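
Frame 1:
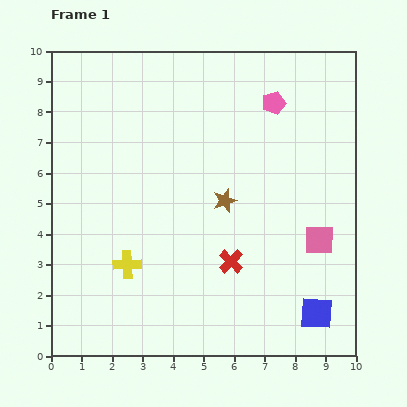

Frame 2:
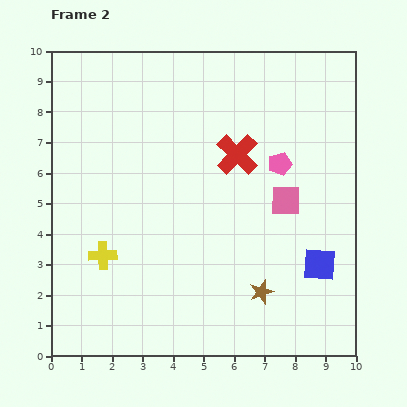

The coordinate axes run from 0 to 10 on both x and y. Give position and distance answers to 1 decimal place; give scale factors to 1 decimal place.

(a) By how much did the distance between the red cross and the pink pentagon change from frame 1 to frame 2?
-4.0

Distance in frame 1: 5.4. Distance in frame 2: 1.4.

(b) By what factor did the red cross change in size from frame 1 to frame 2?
1.7×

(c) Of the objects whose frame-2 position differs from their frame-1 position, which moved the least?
the yellow cross

(moved 0.9)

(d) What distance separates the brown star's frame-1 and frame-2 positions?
3.2

The brown star moved from (5.7, 5.1) to (6.9, 2.1), a distance of √(1.2² + 3.0²) ≈ 3.2.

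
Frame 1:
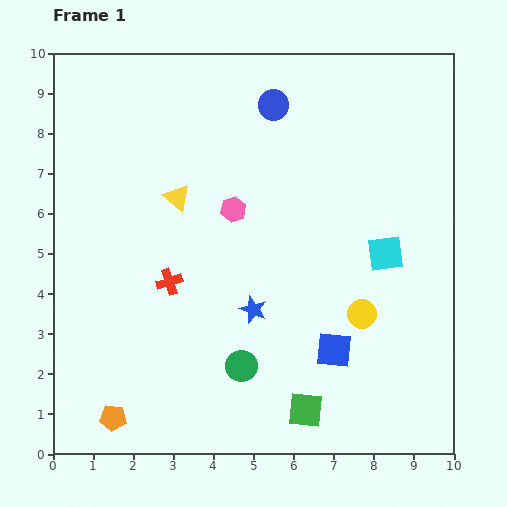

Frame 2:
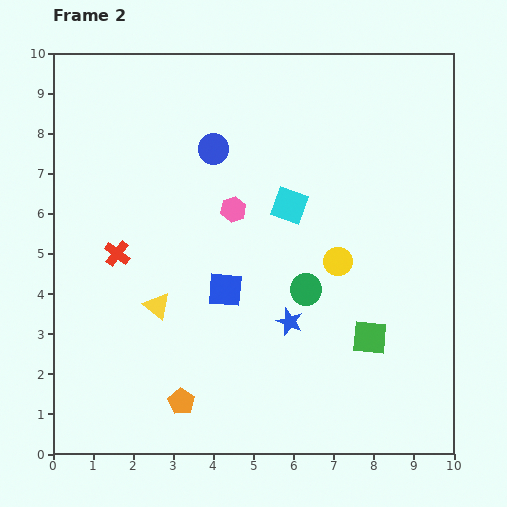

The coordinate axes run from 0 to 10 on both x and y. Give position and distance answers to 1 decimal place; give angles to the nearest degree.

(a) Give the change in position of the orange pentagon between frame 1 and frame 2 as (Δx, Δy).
(1.7, 0.4)

The orange pentagon was at (1.5, 0.9) in frame 1 and (3.2, 1.3) in frame 2.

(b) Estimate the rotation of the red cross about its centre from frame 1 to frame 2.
34° counter-clockwise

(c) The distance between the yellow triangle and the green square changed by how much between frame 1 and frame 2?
-0.8

Distance in frame 1: 6.2. Distance in frame 2: 5.4.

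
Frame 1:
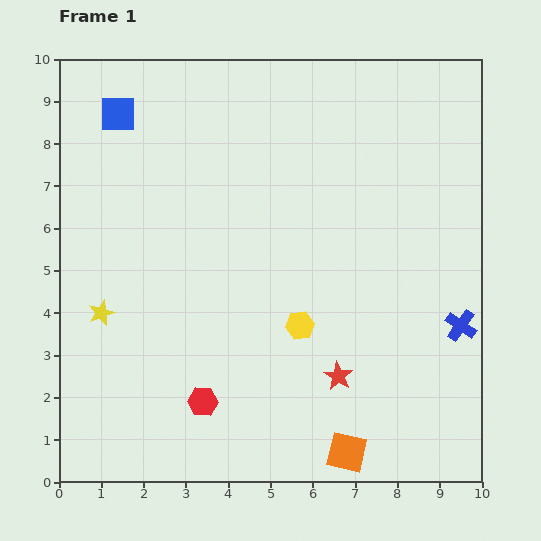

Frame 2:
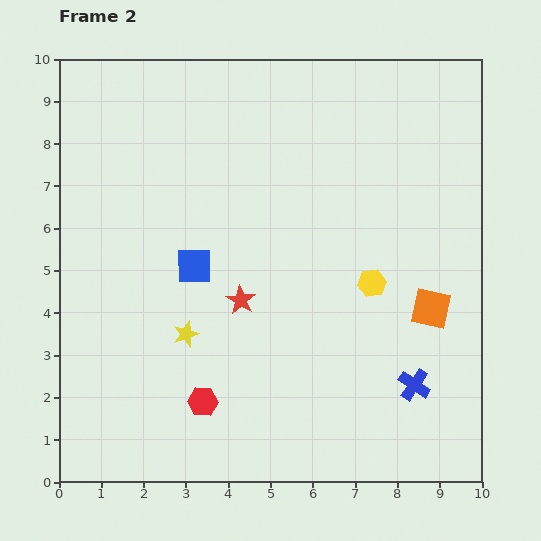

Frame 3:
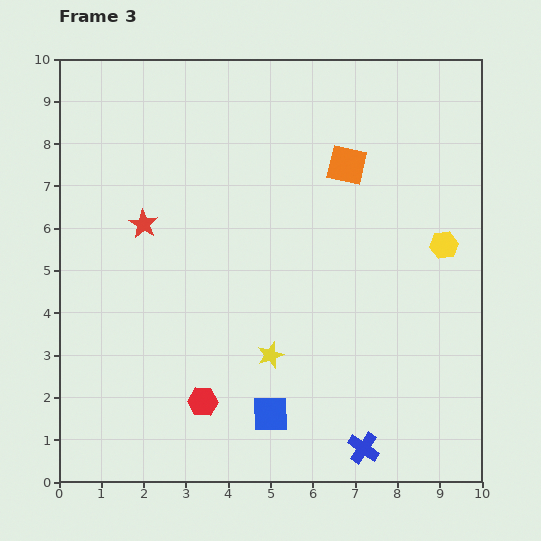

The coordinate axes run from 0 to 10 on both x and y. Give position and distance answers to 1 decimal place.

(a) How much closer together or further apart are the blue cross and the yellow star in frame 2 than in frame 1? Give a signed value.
-3.0

Distance in frame 1: 8.5. Distance in frame 2: 5.5.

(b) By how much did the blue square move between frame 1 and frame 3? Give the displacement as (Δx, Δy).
(3.6, -7.1)

The blue square was at (1.4, 8.7) in frame 1 and (5.0, 1.6) in frame 3.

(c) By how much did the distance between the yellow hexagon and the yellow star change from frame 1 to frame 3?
+0.2

Distance in frame 1: 4.7. Distance in frame 3: 4.9.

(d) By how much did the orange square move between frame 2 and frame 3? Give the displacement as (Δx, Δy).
(-2.0, 3.4)

The orange square was at (8.8, 4.1) in frame 2 and (6.8, 7.5) in frame 3.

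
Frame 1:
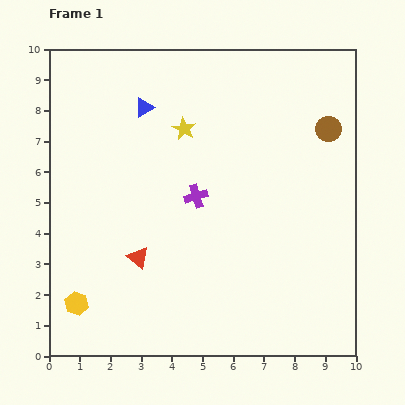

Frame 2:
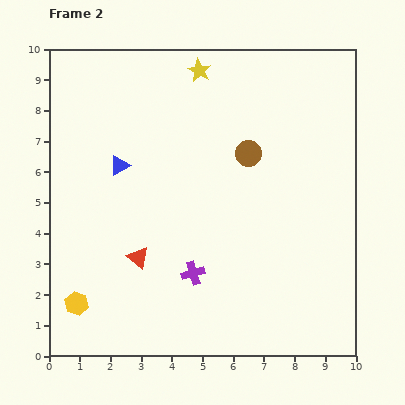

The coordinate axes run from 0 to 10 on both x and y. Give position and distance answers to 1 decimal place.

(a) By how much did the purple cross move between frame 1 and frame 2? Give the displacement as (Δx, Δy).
(-0.1, -2.5)

The purple cross was at (4.8, 5.2) in frame 1 and (4.7, 2.7) in frame 2.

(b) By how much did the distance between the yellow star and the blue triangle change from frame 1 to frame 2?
+2.5

Distance in frame 1: 1.5. Distance in frame 2: 4.0.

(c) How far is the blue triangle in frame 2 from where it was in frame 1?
2.1

The blue triangle moved from (3.1, 8.1) to (2.3, 6.2), a distance of √(0.8² + 1.9²) ≈ 2.1.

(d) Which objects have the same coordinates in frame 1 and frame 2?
the red triangle, the yellow hexagon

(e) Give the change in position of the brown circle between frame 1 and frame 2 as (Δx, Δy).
(-2.6, -0.8)

The brown circle was at (9.1, 7.4) in frame 1 and (6.5, 6.6) in frame 2.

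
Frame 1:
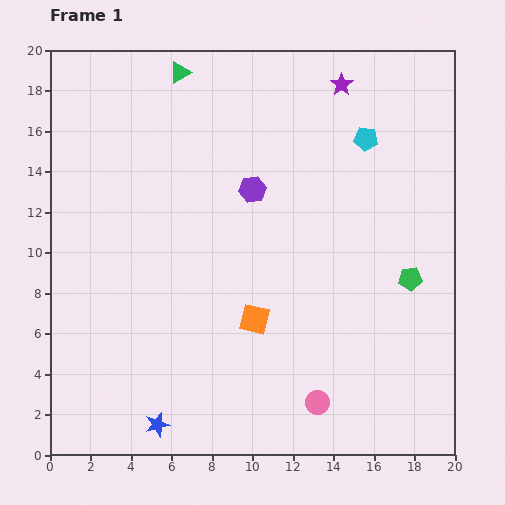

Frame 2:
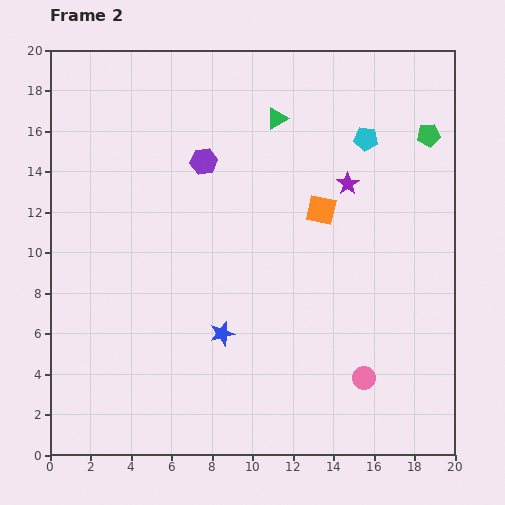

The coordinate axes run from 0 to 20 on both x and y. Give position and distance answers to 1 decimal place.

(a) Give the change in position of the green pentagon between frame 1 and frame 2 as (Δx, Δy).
(0.9, 7.1)

The green pentagon was at (17.8, 8.7) in frame 1 and (18.7, 15.8) in frame 2.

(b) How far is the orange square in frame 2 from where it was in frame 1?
6.3

The orange square moved from (10.1, 6.7) to (13.4, 12.1), a distance of √(3.3² + 5.4²) ≈ 6.3.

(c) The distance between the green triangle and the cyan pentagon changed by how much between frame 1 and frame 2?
-5.3

Distance in frame 1: 9.8. Distance in frame 2: 4.5.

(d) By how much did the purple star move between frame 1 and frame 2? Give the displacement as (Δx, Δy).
(0.3, -4.9)

The purple star was at (14.4, 18.3) in frame 1 and (14.7, 13.4) in frame 2.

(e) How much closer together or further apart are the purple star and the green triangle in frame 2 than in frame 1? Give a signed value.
-3.3

Distance in frame 1: 8.0. Distance in frame 2: 4.7.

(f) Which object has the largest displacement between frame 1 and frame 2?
the green pentagon

(moved 7.2; next 6.3)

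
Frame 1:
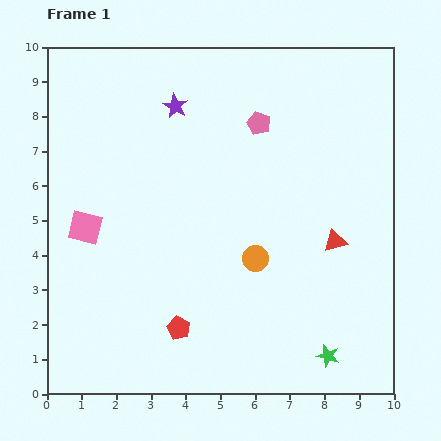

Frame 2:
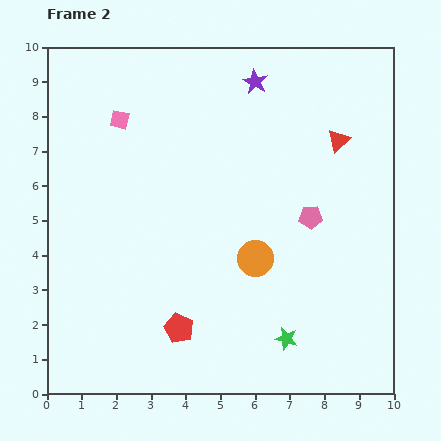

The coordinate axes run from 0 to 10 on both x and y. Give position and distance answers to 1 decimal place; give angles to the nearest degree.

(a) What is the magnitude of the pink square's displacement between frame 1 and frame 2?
3.3

The pink square moved from (1.1, 4.8) to (2.1, 7.9), a distance of √(1.0² + 3.1²) ≈ 3.3.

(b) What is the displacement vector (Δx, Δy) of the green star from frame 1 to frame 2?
(-1.2, 0.5)

The green star was at (8.1, 1.1) in frame 1 and (6.9, 1.6) in frame 2.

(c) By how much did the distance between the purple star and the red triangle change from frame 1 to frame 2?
-3.1

Distance in frame 1: 6.0. Distance in frame 2: 2.9.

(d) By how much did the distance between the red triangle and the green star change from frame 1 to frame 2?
+2.6

Distance in frame 1: 3.3. Distance in frame 2: 5.9.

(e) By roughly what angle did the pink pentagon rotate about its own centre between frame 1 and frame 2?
25° counter-clockwise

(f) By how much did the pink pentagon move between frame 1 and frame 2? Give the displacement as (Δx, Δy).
(1.5, -2.7)

The pink pentagon was at (6.1, 7.8) in frame 1 and (7.6, 5.1) in frame 2.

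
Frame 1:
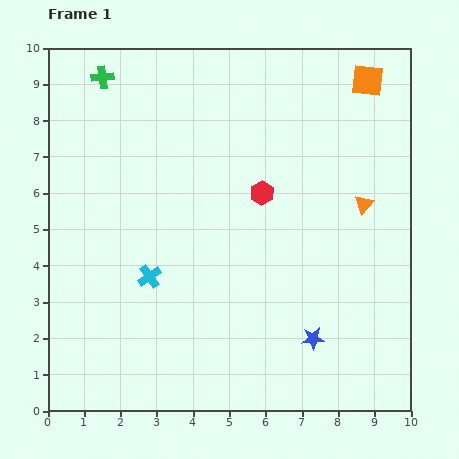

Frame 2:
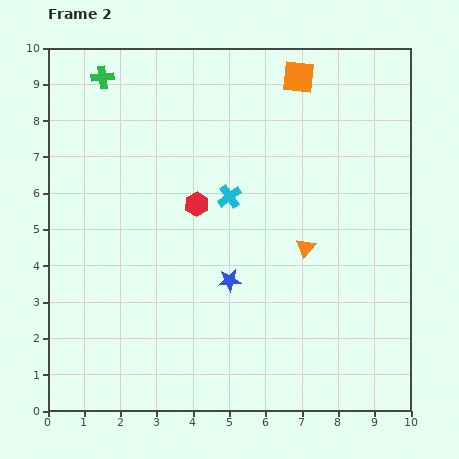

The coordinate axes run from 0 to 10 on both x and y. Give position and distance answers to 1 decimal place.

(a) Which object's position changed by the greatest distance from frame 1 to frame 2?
the cyan cross

(moved 3.1; next 2.8)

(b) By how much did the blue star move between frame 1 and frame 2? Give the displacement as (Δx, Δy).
(-2.3, 1.6)

The blue star was at (7.3, 2.0) in frame 1 and (5.0, 3.6) in frame 2.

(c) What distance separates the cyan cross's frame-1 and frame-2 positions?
3.1

The cyan cross moved from (2.8, 3.7) to (5.0, 5.9), a distance of √(2.2² + 2.2²) ≈ 3.1.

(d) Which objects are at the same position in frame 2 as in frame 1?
the green cross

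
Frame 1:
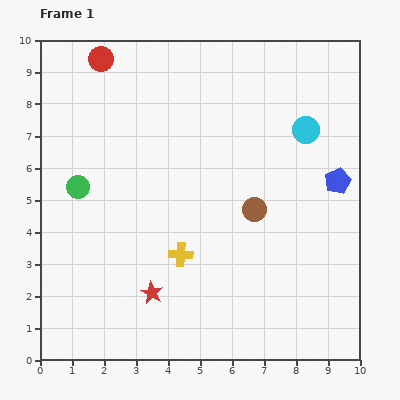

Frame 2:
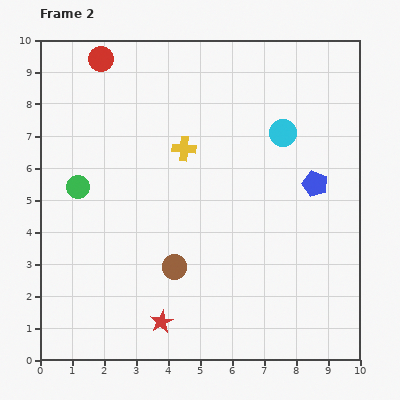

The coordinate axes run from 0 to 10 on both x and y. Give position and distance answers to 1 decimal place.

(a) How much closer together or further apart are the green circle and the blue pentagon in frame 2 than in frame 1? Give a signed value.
-0.7

Distance in frame 1: 8.1. Distance in frame 2: 7.4.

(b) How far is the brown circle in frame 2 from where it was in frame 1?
3.1

The brown circle moved from (6.7, 4.7) to (4.2, 2.9), a distance of √(2.5² + 1.8²) ≈ 3.1.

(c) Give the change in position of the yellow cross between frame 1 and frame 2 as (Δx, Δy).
(0.1, 3.3)

The yellow cross was at (4.4, 3.3) in frame 1 and (4.5, 6.6) in frame 2.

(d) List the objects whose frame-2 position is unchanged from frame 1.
the red circle, the green circle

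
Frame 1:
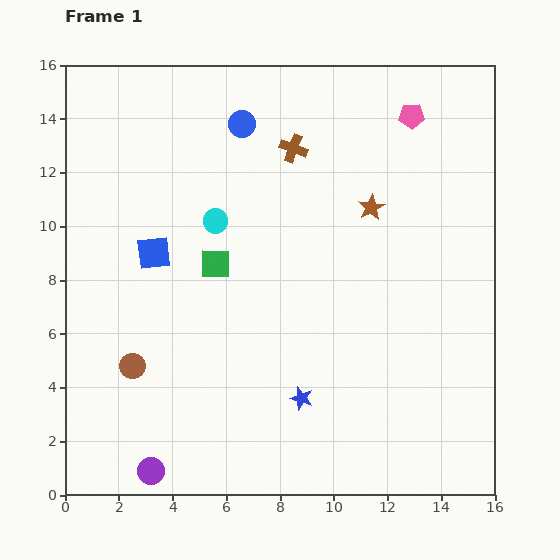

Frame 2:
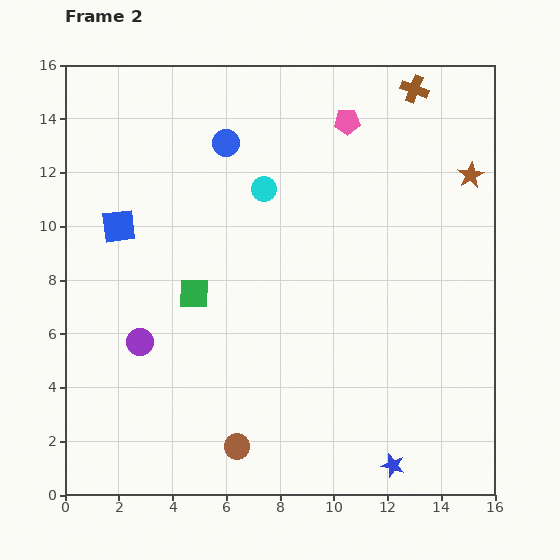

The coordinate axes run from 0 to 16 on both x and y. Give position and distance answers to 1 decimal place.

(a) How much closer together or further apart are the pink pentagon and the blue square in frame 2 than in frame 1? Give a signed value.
-1.5

Distance in frame 1: 10.9. Distance in frame 2: 9.4.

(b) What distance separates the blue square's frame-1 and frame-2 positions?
1.6

The blue square moved from (3.3, 9.0) to (2.0, 10.0), a distance of √(1.3² + 1.0²) ≈ 1.6.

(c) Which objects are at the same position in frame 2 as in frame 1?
none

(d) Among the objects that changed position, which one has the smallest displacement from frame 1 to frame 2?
the blue circle

(moved 0.9)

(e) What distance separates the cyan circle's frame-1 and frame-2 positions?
2.2

The cyan circle moved from (5.6, 10.2) to (7.4, 11.4), a distance of √(1.8² + 1.2²) ≈ 2.2.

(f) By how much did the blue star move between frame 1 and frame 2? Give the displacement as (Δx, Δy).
(3.4, -2.5)

The blue star was at (8.8, 3.6) in frame 1 and (12.2, 1.1) in frame 2.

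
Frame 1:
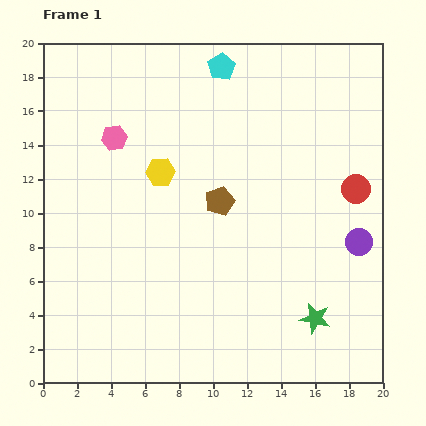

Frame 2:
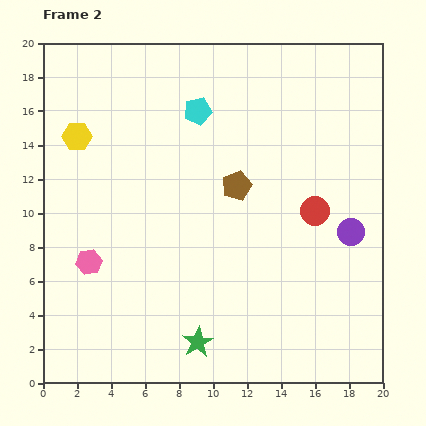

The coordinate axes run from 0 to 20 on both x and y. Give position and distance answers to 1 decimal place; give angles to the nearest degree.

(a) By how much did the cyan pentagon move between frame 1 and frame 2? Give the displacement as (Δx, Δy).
(-1.4, -2.6)

The cyan pentagon was at (10.5, 18.6) in frame 1 and (9.1, 16.0) in frame 2.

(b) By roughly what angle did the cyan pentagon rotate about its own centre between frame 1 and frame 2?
20° clockwise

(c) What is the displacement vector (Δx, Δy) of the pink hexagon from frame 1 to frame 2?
(-1.5, -7.3)

The pink hexagon was at (4.2, 14.4) in frame 1 and (2.7, 7.1) in frame 2.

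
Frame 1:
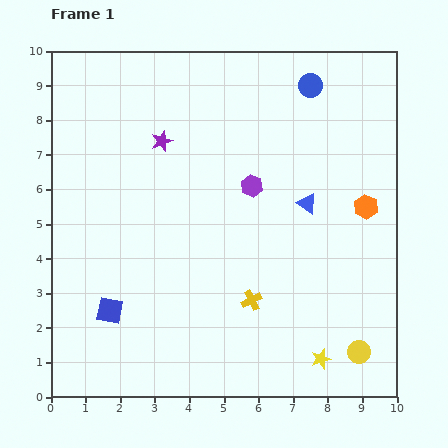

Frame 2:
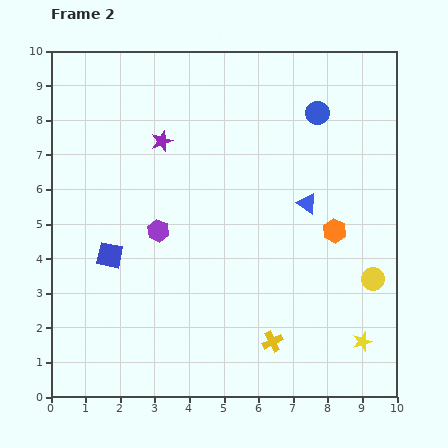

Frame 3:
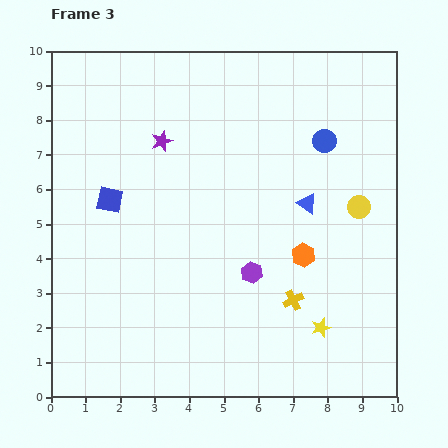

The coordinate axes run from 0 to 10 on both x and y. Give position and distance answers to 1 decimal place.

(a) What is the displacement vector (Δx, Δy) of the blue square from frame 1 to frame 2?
(0.0, 1.6)

The blue square was at (1.7, 2.5) in frame 1 and (1.7, 4.1) in frame 2.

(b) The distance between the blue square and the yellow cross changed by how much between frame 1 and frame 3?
+1.9

Distance in frame 1: 4.1. Distance in frame 3: 6.0.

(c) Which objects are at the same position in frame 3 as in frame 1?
the blue triangle, the purple star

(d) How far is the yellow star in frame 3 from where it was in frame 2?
1.3

The yellow star moved from (9.0, 1.6) to (7.8, 2.0), a distance of √(1.2² + 0.4²) ≈ 1.3.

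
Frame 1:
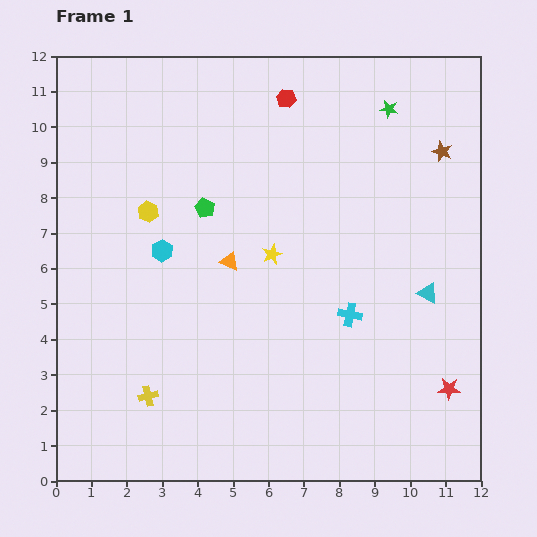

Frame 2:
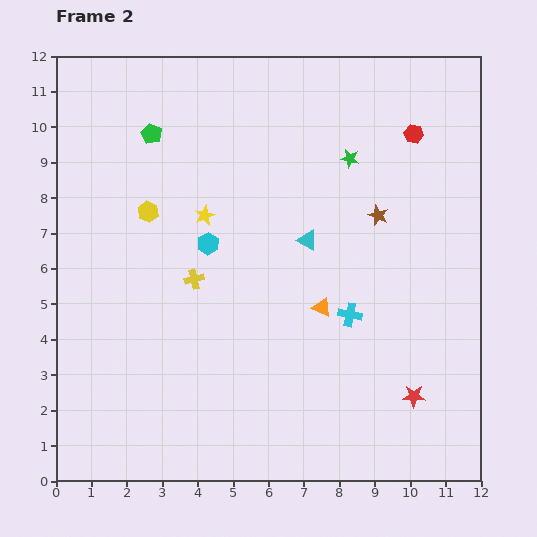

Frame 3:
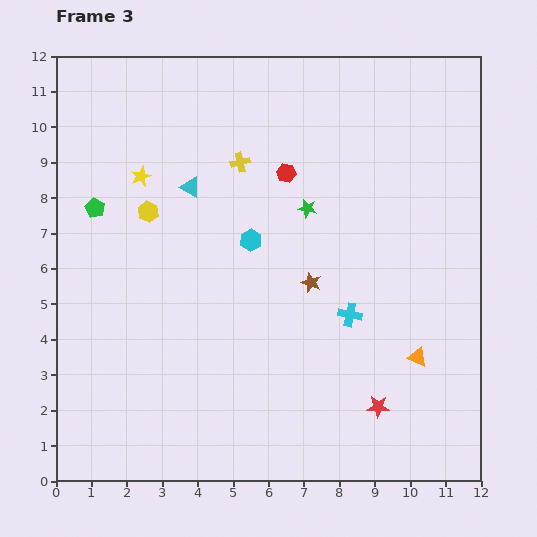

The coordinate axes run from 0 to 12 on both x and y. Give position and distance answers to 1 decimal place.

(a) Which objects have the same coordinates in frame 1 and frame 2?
the cyan cross, the yellow hexagon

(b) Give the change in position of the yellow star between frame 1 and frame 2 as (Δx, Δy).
(-1.9, 1.1)

The yellow star was at (6.1, 6.4) in frame 1 and (4.2, 7.5) in frame 2.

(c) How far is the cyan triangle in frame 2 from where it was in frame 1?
3.7

The cyan triangle moved from (10.5, 5.3) to (7.1, 6.8), a distance of √(3.4² + 1.5²) ≈ 3.7.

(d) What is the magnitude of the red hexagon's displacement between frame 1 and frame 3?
2.1

The red hexagon moved from (6.5, 10.8) to (6.5, 8.7), a distance of √(0.0² + 2.1²) ≈ 2.1.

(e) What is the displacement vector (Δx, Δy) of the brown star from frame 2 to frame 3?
(-1.9, -1.9)

The brown star was at (9.1, 7.5) in frame 2 and (7.2, 5.6) in frame 3.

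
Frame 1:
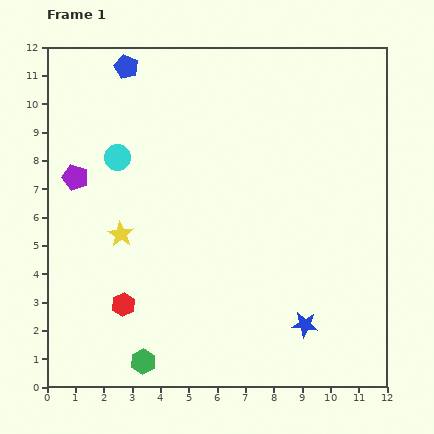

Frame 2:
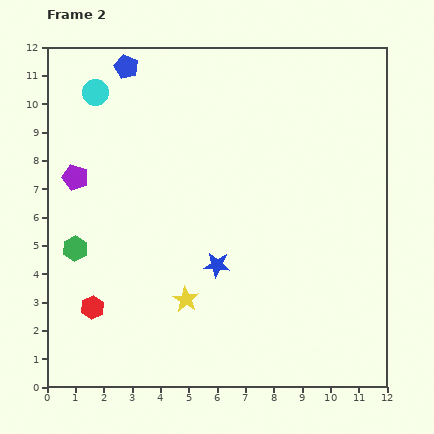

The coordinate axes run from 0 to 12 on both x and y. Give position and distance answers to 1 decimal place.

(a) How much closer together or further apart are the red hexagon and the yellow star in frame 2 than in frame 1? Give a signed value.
+0.8

Distance in frame 1: 2.5. Distance in frame 2: 3.3.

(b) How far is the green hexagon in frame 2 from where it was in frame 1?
4.7

The green hexagon moved from (3.4, 0.9) to (1.0, 4.9), a distance of √(2.4² + 4.0²) ≈ 4.7.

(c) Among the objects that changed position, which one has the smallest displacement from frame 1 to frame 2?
the red hexagon

(moved 1.1)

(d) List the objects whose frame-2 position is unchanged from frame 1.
the purple pentagon, the blue pentagon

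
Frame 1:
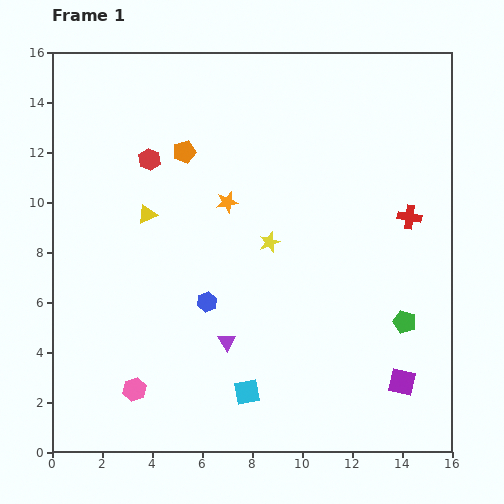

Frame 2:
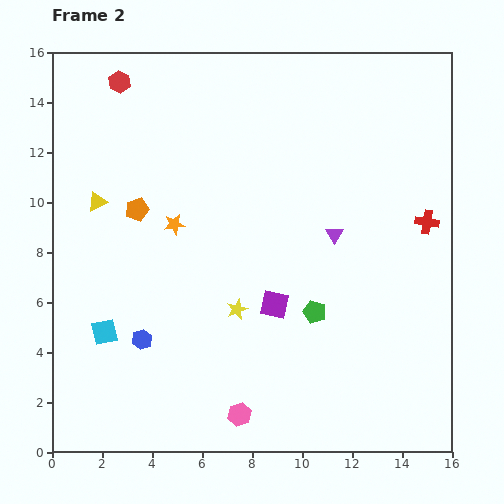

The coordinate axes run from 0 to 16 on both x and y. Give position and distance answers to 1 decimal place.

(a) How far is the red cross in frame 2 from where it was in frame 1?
0.7

The red cross moved from (14.3, 9.4) to (15.0, 9.2), a distance of √(0.7² + 0.2²) ≈ 0.7.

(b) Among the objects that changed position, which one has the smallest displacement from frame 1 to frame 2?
the red cross

(moved 0.7)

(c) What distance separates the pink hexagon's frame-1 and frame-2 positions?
4.3

The pink hexagon moved from (3.3, 2.5) to (7.5, 1.5), a distance of √(4.2² + 1.0²) ≈ 4.3.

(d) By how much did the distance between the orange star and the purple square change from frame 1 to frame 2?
-4.9

Distance in frame 1: 10.0. Distance in frame 2: 5.1.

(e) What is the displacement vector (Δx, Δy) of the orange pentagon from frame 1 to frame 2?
(-1.9, -2.3)

The orange pentagon was at (5.3, 12.0) in frame 1 and (3.4, 9.7) in frame 2.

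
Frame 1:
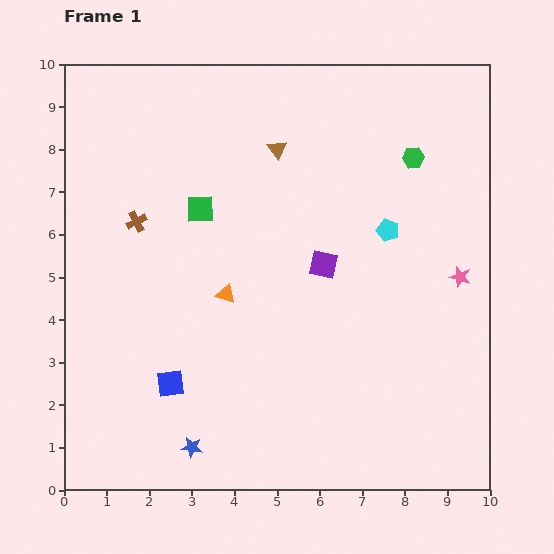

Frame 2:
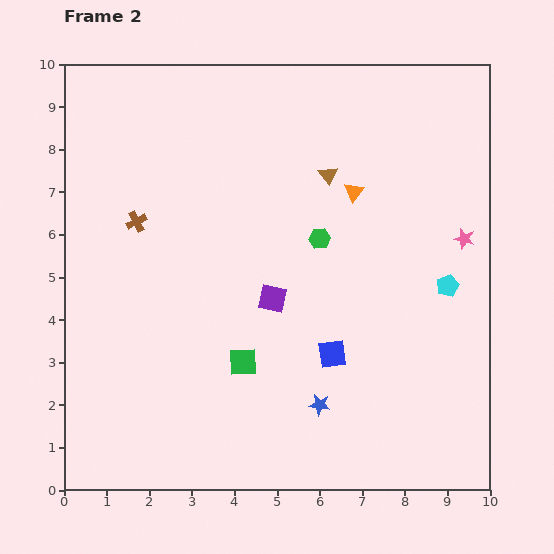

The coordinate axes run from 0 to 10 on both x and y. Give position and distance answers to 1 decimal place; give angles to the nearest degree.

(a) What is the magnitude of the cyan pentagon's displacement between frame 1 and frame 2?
1.9

The cyan pentagon moved from (7.6, 6.1) to (9.0, 4.8), a distance of √(1.4² + 1.3²) ≈ 1.9.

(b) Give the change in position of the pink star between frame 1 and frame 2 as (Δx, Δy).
(0.1, 0.9)

The pink star was at (9.3, 5.0) in frame 1 and (9.4, 5.9) in frame 2.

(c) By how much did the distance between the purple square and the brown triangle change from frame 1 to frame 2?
+0.3

Distance in frame 1: 2.9. Distance in frame 2: 3.2.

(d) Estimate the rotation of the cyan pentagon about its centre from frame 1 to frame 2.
31° clockwise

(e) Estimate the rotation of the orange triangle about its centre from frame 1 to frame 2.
50° clockwise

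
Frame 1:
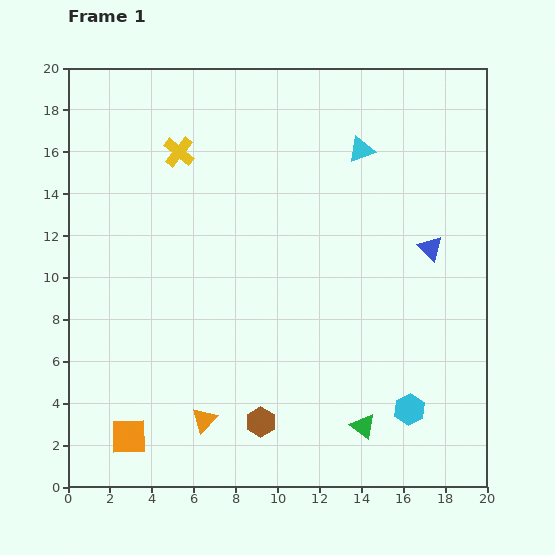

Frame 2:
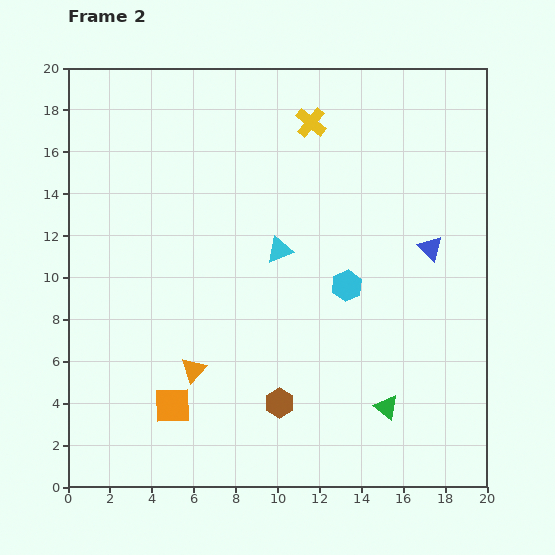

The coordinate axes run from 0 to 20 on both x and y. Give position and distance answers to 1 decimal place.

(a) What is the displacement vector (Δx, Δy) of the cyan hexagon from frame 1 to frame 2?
(-3.0, 5.9)

The cyan hexagon was at (16.3, 3.7) in frame 1 and (13.3, 9.6) in frame 2.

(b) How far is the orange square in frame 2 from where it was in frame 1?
2.6

The orange square moved from (2.9, 2.4) to (5.0, 3.9), a distance of √(2.1² + 1.5²) ≈ 2.6.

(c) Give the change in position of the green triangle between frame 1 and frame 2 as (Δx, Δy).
(1.1, 0.9)

The green triangle was at (14.1, 2.9) in frame 1 and (15.2, 3.8) in frame 2.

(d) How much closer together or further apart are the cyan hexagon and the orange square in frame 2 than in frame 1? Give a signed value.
-3.4

Distance in frame 1: 13.5. Distance in frame 2: 10.1.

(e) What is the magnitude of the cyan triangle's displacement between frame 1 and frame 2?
6.2

The cyan triangle moved from (14.0, 16.1) to (10.1, 11.3), a distance of √(3.9² + 4.8²) ≈ 6.2.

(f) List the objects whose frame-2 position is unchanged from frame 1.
the blue triangle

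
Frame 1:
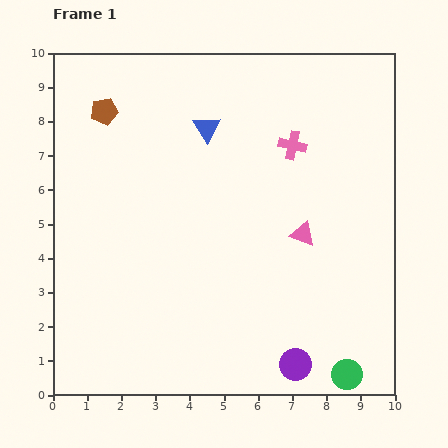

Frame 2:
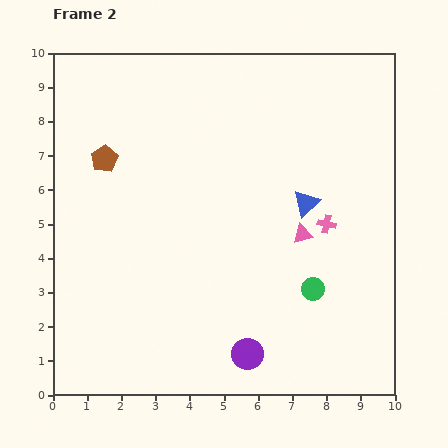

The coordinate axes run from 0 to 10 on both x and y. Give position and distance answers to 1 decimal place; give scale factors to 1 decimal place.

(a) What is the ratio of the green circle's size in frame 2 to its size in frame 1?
0.8×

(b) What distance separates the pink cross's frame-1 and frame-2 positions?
2.5

The pink cross moved from (7.0, 7.3) to (8.0, 5.0), a distance of √(1.0² + 2.3²) ≈ 2.5.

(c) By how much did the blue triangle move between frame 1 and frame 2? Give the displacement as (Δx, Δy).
(2.9, -2.2)

The blue triangle was at (4.5, 7.8) in frame 1 and (7.4, 5.6) in frame 2.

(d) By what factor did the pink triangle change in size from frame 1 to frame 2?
0.8×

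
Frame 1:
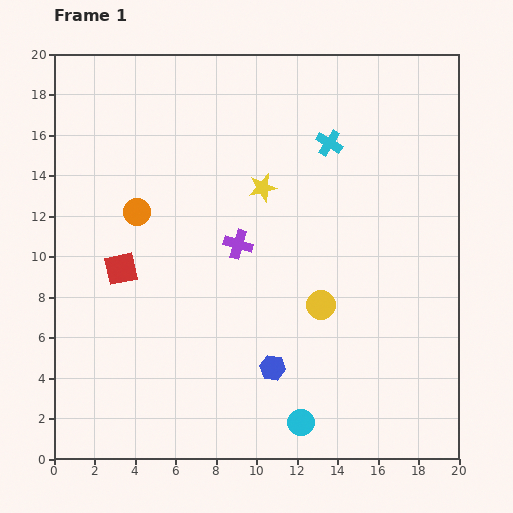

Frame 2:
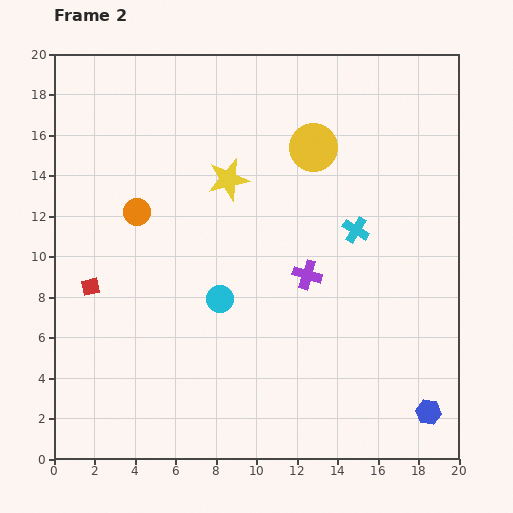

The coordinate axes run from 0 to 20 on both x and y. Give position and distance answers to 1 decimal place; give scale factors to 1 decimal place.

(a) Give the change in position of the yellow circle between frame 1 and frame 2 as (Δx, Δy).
(-0.4, 7.8)

The yellow circle was at (13.2, 7.6) in frame 1 and (12.8, 15.4) in frame 2.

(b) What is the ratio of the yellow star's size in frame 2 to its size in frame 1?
1.5×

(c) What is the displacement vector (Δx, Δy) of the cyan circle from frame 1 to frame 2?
(-4.0, 6.1)

The cyan circle was at (12.2, 1.8) in frame 1 and (8.2, 7.9) in frame 2.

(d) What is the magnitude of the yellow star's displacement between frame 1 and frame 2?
1.7

The yellow star moved from (10.3, 13.4) to (8.6, 13.8), a distance of √(1.7² + 0.4²) ≈ 1.7.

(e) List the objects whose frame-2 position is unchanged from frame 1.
the orange circle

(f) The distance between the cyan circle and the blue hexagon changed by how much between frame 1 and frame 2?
+8.7

Distance in frame 1: 3.0. Distance in frame 2: 11.7.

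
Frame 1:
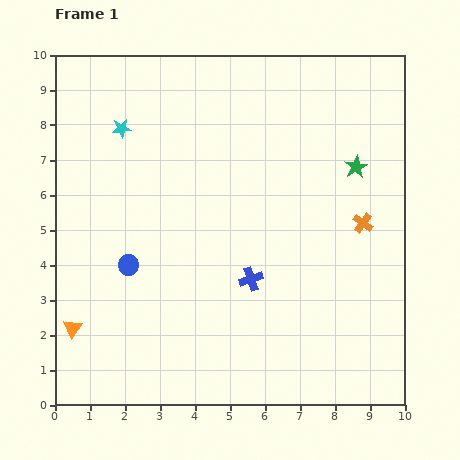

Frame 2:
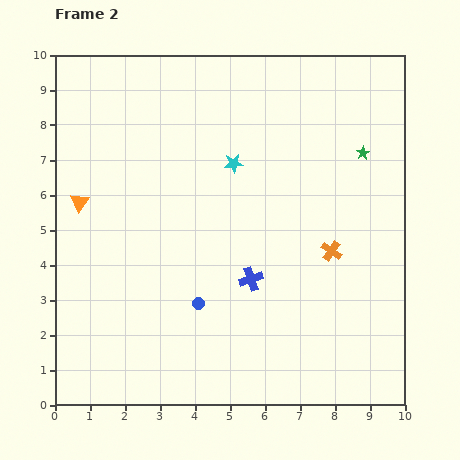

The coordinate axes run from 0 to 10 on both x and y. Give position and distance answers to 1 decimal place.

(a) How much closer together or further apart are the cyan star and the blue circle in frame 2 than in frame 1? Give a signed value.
+0.2

Distance in frame 1: 3.9. Distance in frame 2: 4.1.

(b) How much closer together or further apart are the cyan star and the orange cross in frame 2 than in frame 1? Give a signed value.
-3.6

Distance in frame 1: 7.4. Distance in frame 2: 3.8.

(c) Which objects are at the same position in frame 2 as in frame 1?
the blue cross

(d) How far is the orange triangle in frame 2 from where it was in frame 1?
3.6

The orange triangle moved from (0.5, 2.2) to (0.7, 5.8), a distance of √(0.2² + 3.6²) ≈ 3.6.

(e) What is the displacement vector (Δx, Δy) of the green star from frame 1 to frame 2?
(0.2, 0.4)

The green star was at (8.6, 6.8) in frame 1 and (8.8, 7.2) in frame 2.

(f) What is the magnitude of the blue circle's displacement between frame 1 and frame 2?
2.3

The blue circle moved from (2.1, 4.0) to (4.1, 2.9), a distance of √(2.0² + 1.1²) ≈ 2.3.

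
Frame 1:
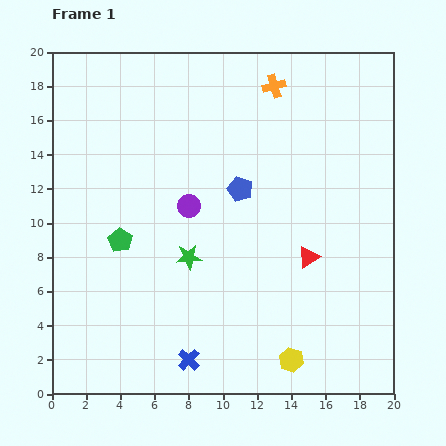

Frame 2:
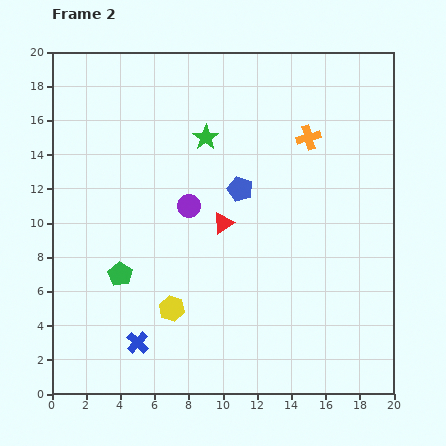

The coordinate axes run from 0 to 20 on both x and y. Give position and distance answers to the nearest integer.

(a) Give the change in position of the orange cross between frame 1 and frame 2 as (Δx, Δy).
(2, -3)

The orange cross was at (13, 18) in frame 1 and (15, 15) in frame 2.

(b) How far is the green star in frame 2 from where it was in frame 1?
7

The green star moved from (8, 8) to (9, 15), a distance of √(1² + 7²) ≈ 7.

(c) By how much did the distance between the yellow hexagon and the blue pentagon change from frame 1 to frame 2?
-2

Distance in frame 1: 10. Distance in frame 2: 8.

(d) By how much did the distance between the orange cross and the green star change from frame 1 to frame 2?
-5

Distance in frame 1: 11. Distance in frame 2: 6.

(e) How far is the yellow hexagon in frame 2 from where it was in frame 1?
8

The yellow hexagon moved from (14, 2) to (7, 5), a distance of √(7² + 3²) ≈ 8.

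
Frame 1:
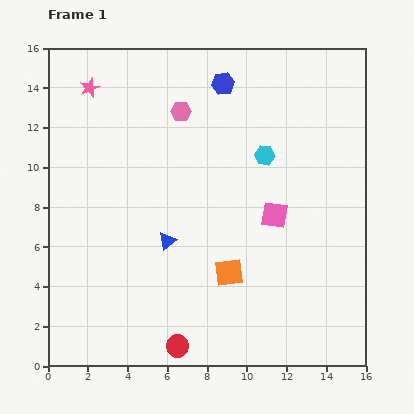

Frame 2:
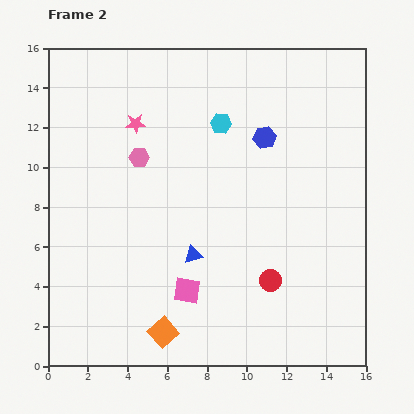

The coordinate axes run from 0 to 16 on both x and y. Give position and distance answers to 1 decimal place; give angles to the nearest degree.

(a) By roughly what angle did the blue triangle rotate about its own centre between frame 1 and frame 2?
24° clockwise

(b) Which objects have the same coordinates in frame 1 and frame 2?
none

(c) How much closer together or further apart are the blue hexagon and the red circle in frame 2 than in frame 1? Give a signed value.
-6.2

Distance in frame 1: 13.4. Distance in frame 2: 7.2.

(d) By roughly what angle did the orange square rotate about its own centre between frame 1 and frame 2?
34° counter-clockwise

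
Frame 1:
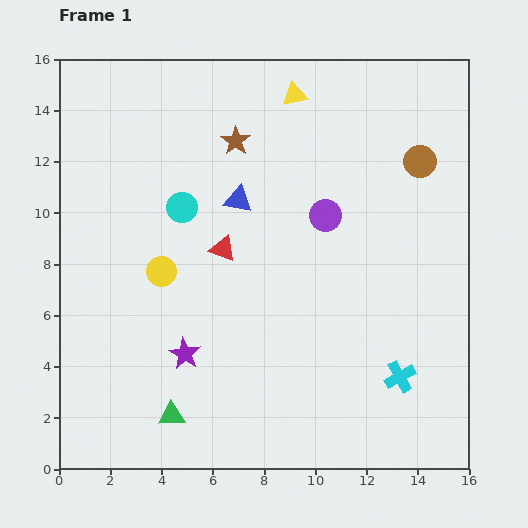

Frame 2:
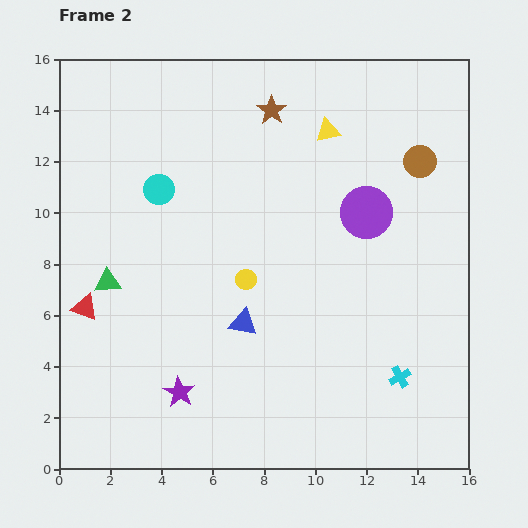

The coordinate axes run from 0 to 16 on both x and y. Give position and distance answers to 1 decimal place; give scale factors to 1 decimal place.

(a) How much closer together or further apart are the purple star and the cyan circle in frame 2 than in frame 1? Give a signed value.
+2.2

Distance in frame 1: 5.7. Distance in frame 2: 7.9.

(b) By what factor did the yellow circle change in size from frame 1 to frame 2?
0.7×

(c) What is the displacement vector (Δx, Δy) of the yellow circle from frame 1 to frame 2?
(3.3, -0.3)

The yellow circle was at (4.0, 7.7) in frame 1 and (7.3, 7.4) in frame 2.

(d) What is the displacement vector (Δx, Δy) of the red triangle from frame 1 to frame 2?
(-5.4, -2.3)

The red triangle was at (6.4, 8.6) in frame 1 and (1.0, 6.3) in frame 2.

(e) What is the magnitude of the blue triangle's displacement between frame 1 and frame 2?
4.8

The blue triangle moved from (7.0, 10.5) to (7.2, 5.7), a distance of √(0.2² + 4.8²) ≈ 4.8.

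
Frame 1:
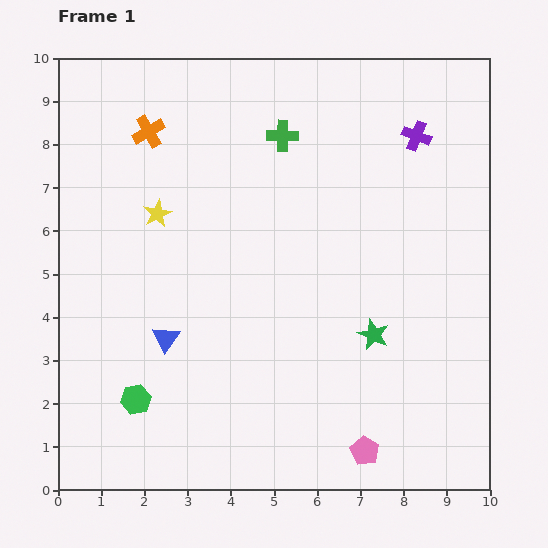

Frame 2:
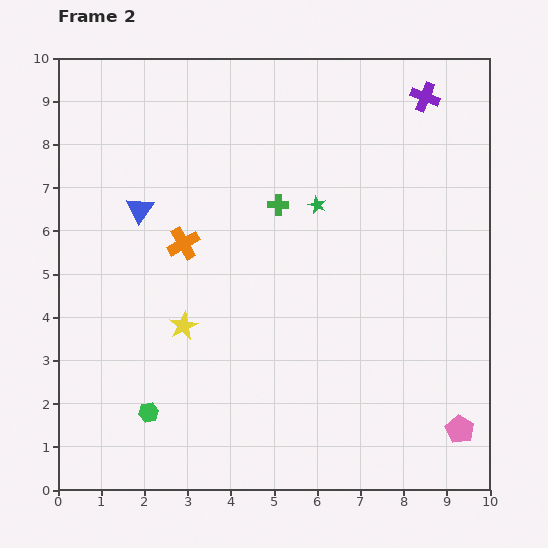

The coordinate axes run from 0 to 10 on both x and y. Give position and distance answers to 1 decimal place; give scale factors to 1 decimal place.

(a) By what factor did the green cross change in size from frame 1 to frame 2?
0.7×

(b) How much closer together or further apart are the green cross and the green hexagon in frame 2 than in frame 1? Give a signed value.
-1.3

Distance in frame 1: 7.0. Distance in frame 2: 5.7.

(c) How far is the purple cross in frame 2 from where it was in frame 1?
0.9

The purple cross moved from (8.3, 8.2) to (8.5, 9.1), a distance of √(0.2² + 0.9²) ≈ 0.9.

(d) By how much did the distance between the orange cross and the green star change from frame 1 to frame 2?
-3.8

Distance in frame 1: 7.0. Distance in frame 2: 3.2.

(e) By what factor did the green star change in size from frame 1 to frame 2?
0.6×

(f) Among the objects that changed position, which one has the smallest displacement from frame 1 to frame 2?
the green hexagon

(moved 0.4)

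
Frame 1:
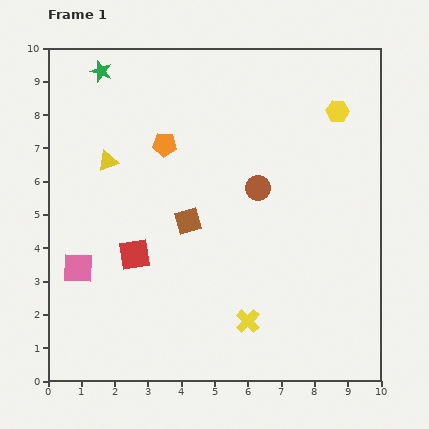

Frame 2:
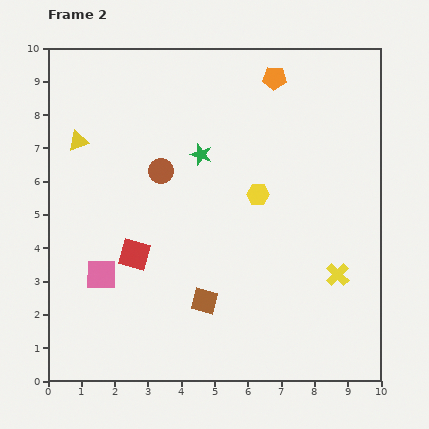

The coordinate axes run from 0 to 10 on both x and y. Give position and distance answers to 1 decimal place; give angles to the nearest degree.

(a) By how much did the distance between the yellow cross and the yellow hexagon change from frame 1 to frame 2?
-3.5

Distance in frame 1: 6.9. Distance in frame 2: 3.4.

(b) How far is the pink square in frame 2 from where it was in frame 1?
0.7

The pink square moved from (0.9, 3.4) to (1.6, 3.2), a distance of √(0.7² + 0.2²) ≈ 0.7.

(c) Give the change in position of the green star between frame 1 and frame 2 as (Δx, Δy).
(3.0, -2.5)

The green star was at (1.6, 9.3) in frame 1 and (4.6, 6.8) in frame 2.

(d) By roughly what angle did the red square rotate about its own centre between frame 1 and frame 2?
23° clockwise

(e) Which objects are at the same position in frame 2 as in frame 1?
the red square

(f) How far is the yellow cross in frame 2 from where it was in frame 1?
3.0

The yellow cross moved from (6.0, 1.8) to (8.7, 3.2), a distance of √(2.7² + 1.4²) ≈ 3.0.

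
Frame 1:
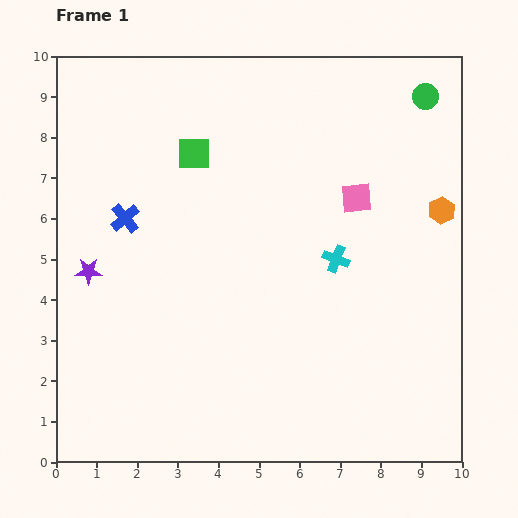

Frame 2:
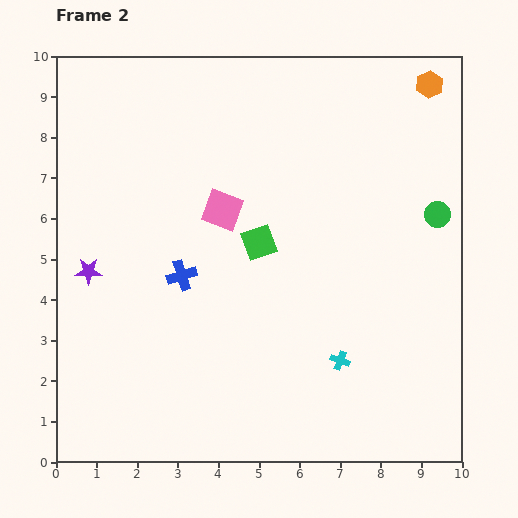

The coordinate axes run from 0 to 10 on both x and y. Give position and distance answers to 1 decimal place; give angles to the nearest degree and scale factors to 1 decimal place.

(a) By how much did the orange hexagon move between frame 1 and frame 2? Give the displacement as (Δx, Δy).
(-0.3, 3.1)

The orange hexagon was at (9.5, 6.2) in frame 1 and (9.2, 9.3) in frame 2.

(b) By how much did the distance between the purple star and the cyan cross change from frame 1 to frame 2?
+0.5

Distance in frame 1: 6.1. Distance in frame 2: 6.6.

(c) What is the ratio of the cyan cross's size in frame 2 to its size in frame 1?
0.7×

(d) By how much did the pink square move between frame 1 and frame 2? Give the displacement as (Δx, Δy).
(-3.3, -0.3)

The pink square was at (7.4, 6.5) in frame 1 and (4.1, 6.2) in frame 2.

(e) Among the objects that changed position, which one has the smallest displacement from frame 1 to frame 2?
the blue cross

(moved 2.0)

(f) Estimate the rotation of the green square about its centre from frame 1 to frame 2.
18° counter-clockwise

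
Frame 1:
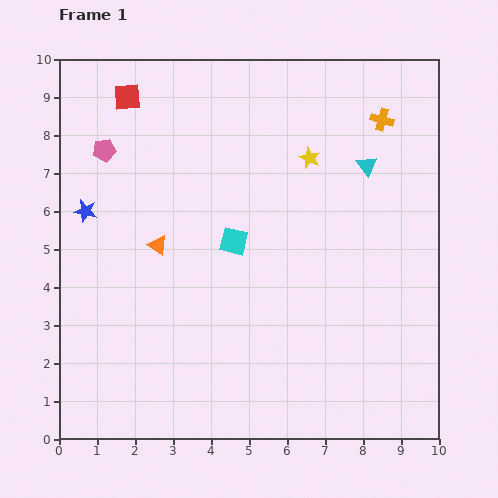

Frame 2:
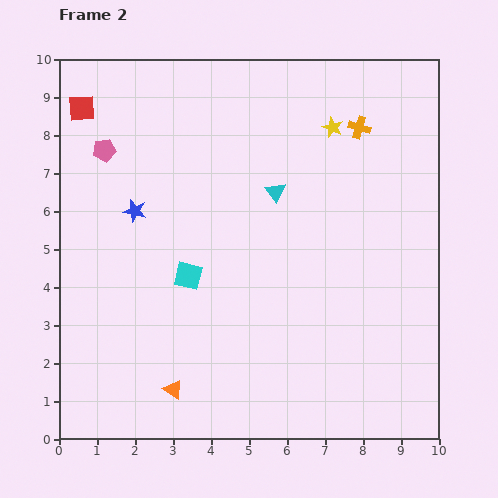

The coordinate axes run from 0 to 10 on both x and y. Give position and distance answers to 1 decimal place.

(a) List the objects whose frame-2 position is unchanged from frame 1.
the pink pentagon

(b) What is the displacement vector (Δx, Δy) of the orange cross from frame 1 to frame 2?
(-0.6, -0.2)

The orange cross was at (8.5, 8.4) in frame 1 and (7.9, 8.2) in frame 2.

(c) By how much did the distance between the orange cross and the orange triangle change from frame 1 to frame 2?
+1.7

Distance in frame 1: 6.8. Distance in frame 2: 8.5.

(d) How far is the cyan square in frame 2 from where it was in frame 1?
1.5

The cyan square moved from (4.6, 5.2) to (3.4, 4.3), a distance of √(1.2² + 0.9²) ≈ 1.5.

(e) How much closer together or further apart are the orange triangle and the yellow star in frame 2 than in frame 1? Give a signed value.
+3.5

Distance in frame 1: 4.6. Distance in frame 2: 8.1.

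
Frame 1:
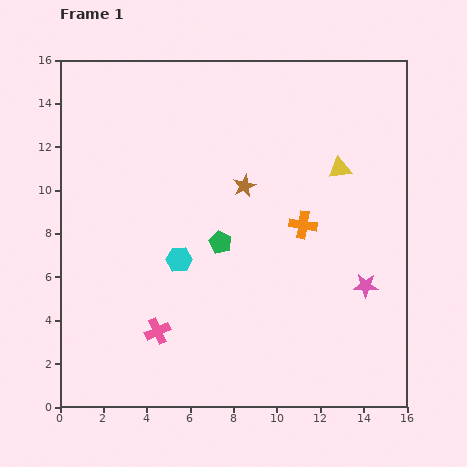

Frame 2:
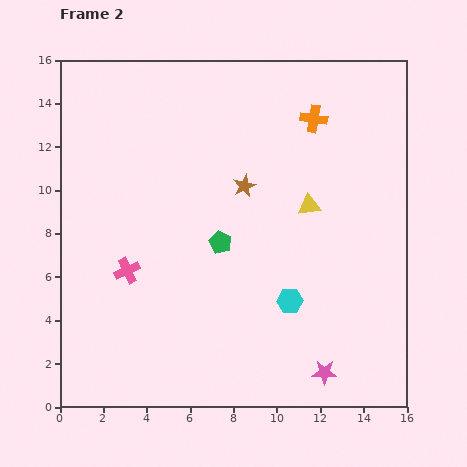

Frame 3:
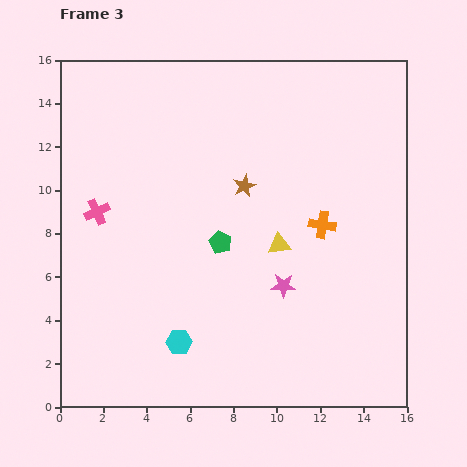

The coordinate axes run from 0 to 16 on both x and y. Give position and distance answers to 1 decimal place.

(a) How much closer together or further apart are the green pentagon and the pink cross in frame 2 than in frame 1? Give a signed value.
-0.5

Distance in frame 1: 5.0. Distance in frame 2: 4.5.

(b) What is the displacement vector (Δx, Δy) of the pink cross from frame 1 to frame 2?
(-1.4, 2.8)

The pink cross was at (4.5, 3.5) in frame 1 and (3.1, 6.3) in frame 2.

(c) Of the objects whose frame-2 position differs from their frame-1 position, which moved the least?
the yellow triangle

(moved 2.2)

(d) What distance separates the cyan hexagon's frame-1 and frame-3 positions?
3.8

The cyan hexagon moved from (5.5, 6.8) to (5.5, 3.0), a distance of √(0.0² + 3.8²) ≈ 3.8.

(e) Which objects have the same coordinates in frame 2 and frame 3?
the green pentagon, the brown star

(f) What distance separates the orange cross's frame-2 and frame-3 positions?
4.9

The orange cross moved from (11.7, 13.3) to (12.1, 8.4), a distance of √(0.4² + 4.9²) ≈ 4.9.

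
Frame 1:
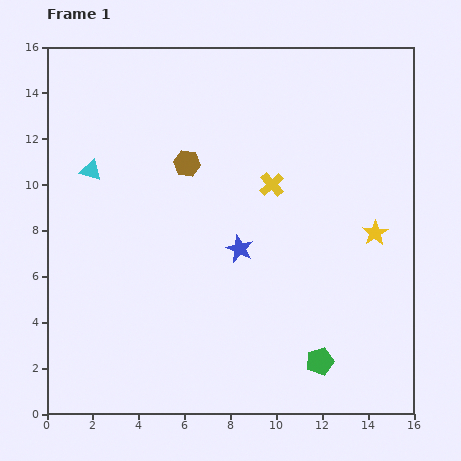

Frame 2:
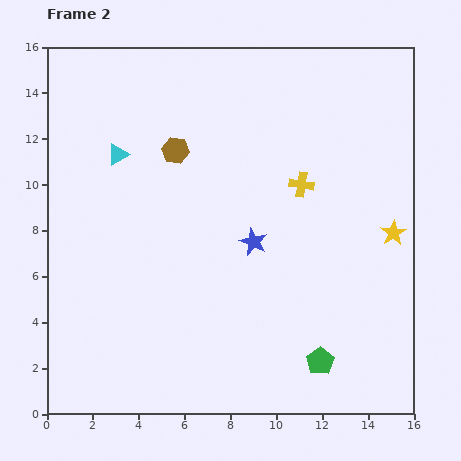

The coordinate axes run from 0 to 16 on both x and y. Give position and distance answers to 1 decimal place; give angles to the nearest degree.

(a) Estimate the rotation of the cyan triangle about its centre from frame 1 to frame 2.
46° counter-clockwise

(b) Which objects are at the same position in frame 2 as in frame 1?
the green pentagon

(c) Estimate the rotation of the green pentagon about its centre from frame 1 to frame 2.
17° counter-clockwise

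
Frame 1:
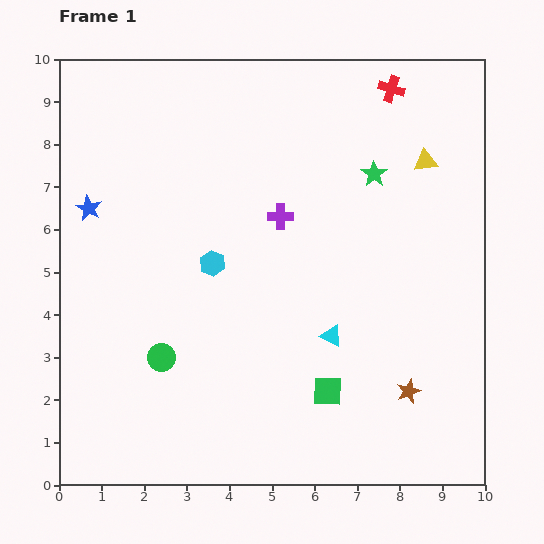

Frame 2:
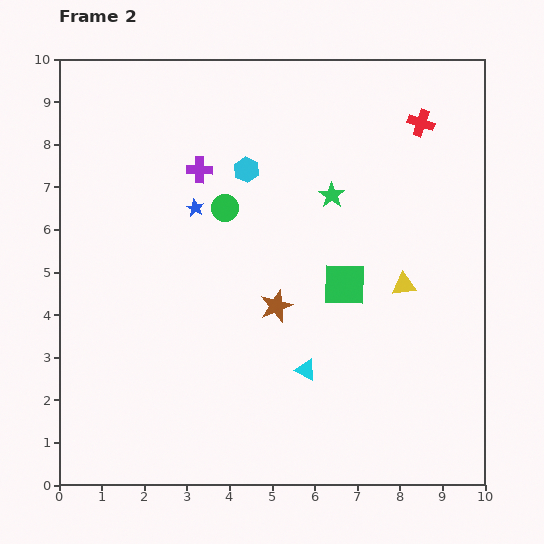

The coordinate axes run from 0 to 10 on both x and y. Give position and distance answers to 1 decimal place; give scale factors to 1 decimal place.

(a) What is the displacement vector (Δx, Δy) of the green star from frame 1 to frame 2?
(-1.0, -0.5)

The green star was at (7.4, 7.3) in frame 1 and (6.4, 6.8) in frame 2.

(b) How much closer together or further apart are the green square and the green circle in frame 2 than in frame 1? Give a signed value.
-0.7

Distance in frame 1: 4.0. Distance in frame 2: 3.3.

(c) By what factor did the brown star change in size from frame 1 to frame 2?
1.3×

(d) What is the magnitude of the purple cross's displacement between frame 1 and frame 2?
2.2

The purple cross moved from (5.2, 6.3) to (3.3, 7.4), a distance of √(1.9² + 1.1²) ≈ 2.2.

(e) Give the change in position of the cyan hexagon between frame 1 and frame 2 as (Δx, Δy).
(0.8, 2.2)

The cyan hexagon was at (3.6, 5.2) in frame 1 and (4.4, 7.4) in frame 2.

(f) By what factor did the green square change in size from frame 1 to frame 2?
1.4×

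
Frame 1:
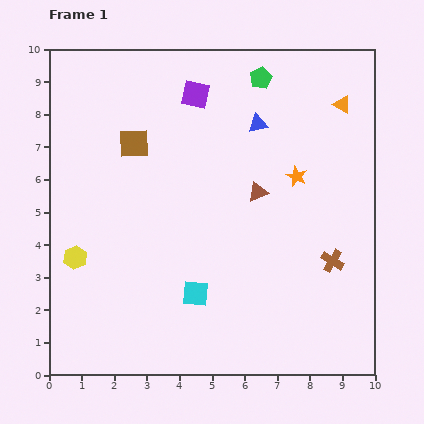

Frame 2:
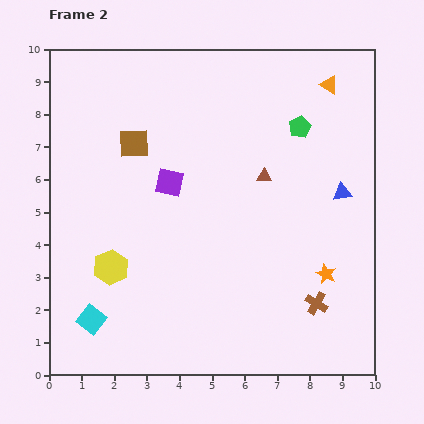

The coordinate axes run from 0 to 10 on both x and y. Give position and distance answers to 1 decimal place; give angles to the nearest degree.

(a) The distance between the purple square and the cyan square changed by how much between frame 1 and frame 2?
-1.3

Distance in frame 1: 6.1. Distance in frame 2: 4.8.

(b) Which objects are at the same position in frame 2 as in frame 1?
the brown square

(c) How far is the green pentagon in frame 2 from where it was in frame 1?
1.9

The green pentagon moved from (6.5, 9.1) to (7.7, 7.6), a distance of √(1.2² + 1.5²) ≈ 1.9.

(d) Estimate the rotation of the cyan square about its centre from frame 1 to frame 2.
34° clockwise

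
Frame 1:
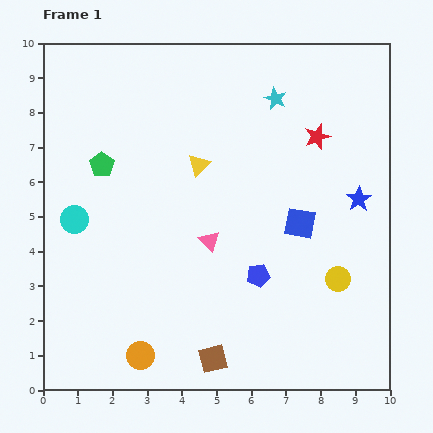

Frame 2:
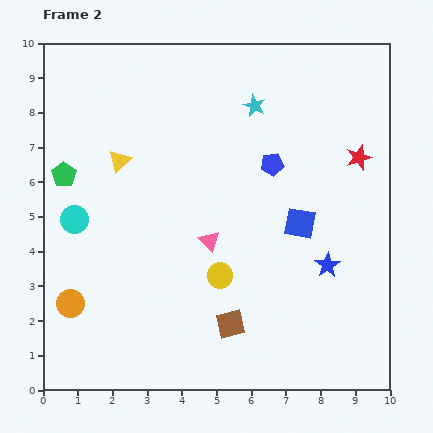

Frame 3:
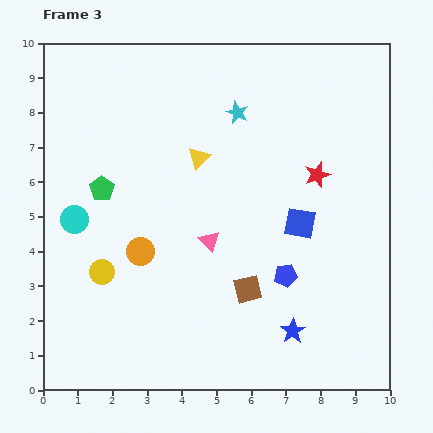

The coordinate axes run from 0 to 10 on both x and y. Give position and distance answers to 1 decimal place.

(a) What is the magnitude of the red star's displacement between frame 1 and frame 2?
1.3

The red star moved from (7.9, 7.3) to (9.1, 6.7), a distance of √(1.2² + 0.6²) ≈ 1.3.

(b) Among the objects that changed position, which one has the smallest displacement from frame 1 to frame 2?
the cyan star

(moved 0.6)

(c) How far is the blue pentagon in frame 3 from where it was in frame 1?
0.8

The blue pentagon moved from (6.2, 3.3) to (7.0, 3.3), a distance of √(0.8² + 0.0²) ≈ 0.8.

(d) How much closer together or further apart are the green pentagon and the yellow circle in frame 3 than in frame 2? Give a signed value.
-3.0

Distance in frame 2: 5.4. Distance in frame 3: 2.4.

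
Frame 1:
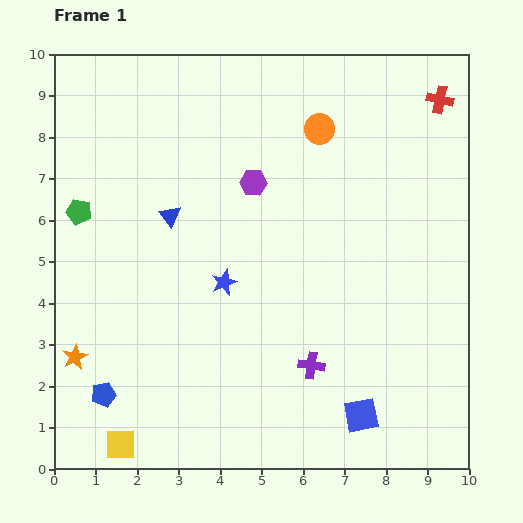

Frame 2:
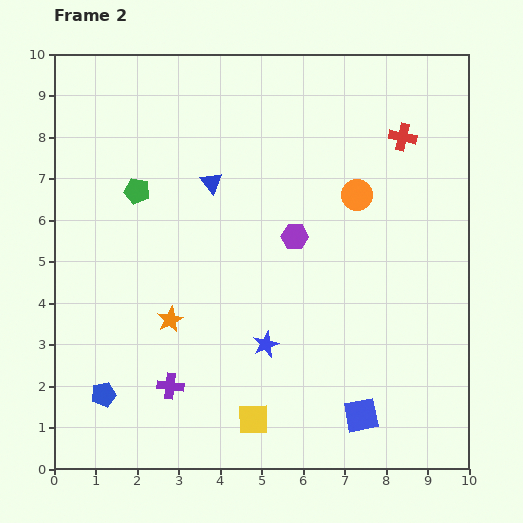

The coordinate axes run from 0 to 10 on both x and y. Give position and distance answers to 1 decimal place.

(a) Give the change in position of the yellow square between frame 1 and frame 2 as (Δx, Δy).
(3.2, 0.6)

The yellow square was at (1.6, 0.6) in frame 1 and (4.8, 1.2) in frame 2.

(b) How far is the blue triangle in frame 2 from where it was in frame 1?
1.3

The blue triangle moved from (2.8, 6.1) to (3.8, 6.9), a distance of √(1.0² + 0.8²) ≈ 1.3.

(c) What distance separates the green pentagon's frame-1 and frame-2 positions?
1.5

The green pentagon moved from (0.6, 6.2) to (2.0, 6.7), a distance of √(1.4² + 0.5²) ≈ 1.5.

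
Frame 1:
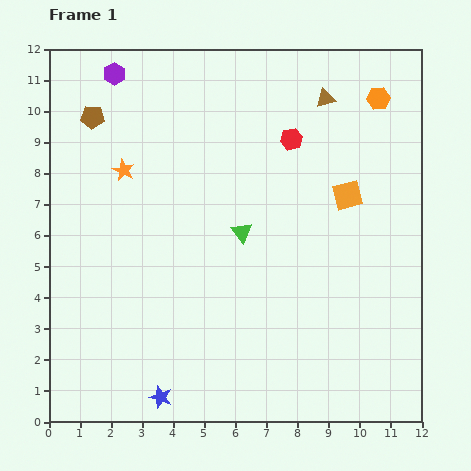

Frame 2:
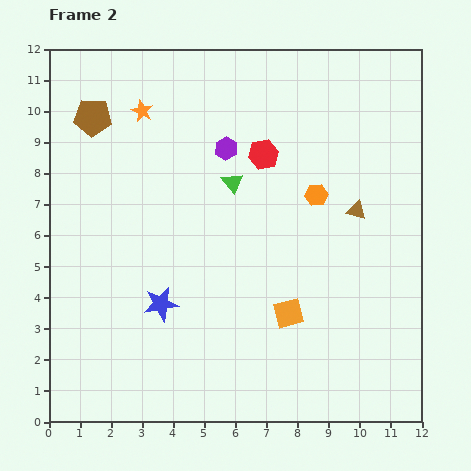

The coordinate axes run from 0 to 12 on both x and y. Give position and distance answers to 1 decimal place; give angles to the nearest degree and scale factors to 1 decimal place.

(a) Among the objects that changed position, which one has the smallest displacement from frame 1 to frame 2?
the red hexagon

(moved 1.0)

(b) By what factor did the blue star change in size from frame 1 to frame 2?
1.5×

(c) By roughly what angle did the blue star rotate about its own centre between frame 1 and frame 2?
29° counter-clockwise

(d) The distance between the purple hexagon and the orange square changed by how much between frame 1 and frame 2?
-2.8

Distance in frame 1: 8.5. Distance in frame 2: 5.7.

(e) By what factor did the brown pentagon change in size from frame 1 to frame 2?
1.6×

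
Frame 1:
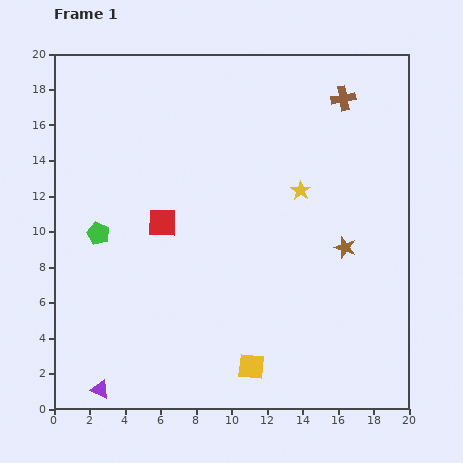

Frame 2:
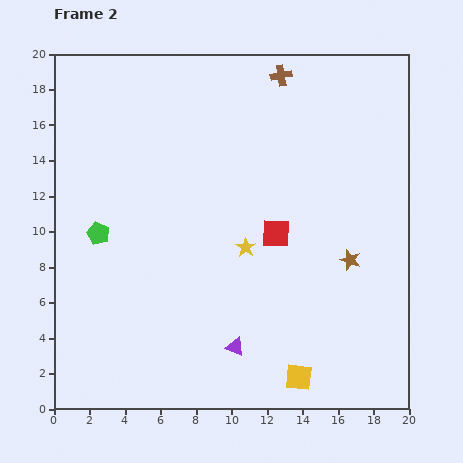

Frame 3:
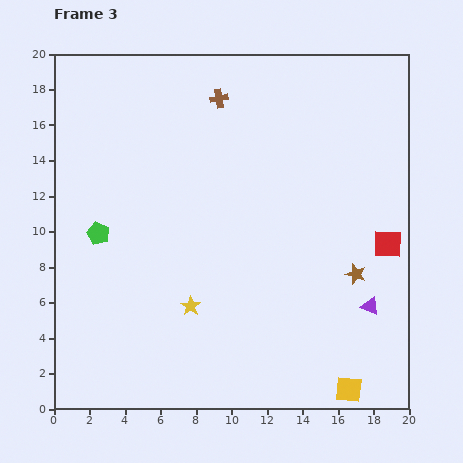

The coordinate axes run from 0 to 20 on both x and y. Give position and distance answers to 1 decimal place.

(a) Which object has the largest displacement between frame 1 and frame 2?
the purple triangle

(moved 8.0; next 6.4)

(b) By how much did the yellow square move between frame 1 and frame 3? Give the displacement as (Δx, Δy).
(5.5, -1.3)

The yellow square was at (11.1, 2.4) in frame 1 and (16.6, 1.1) in frame 3.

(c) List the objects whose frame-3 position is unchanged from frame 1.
the green pentagon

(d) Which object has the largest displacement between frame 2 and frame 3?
the purple triangle

(moved 7.9; next 6.3)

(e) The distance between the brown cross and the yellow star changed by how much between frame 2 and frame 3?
+1.9

Distance in frame 2: 9.9. Distance in frame 3: 11.8.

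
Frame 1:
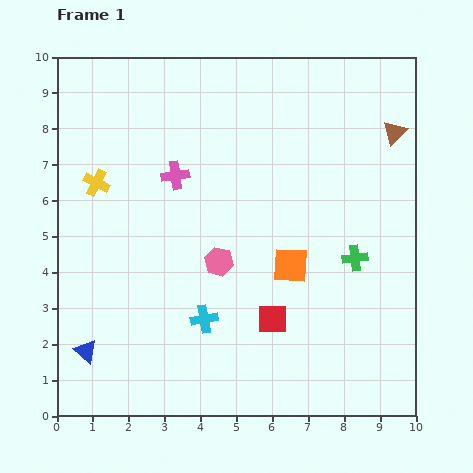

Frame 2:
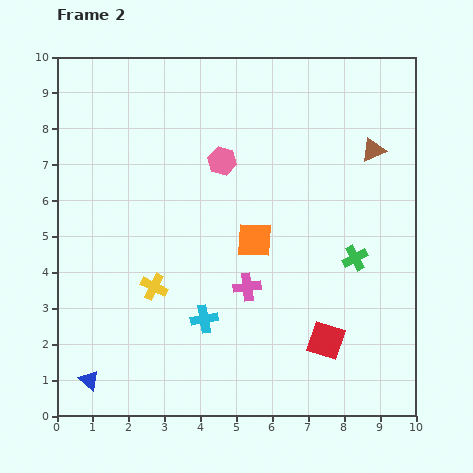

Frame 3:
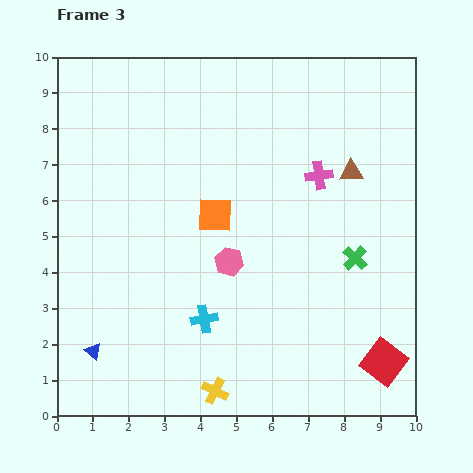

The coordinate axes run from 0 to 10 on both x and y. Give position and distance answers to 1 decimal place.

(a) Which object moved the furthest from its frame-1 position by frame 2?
the pink cross

(moved 3.7; next 3.3)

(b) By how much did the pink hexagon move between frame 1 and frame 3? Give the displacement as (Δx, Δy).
(0.3, 0.0)

The pink hexagon was at (4.5, 4.3) in frame 1 and (4.8, 4.3) in frame 3.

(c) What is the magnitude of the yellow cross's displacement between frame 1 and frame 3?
6.7

The yellow cross moved from (1.1, 6.5) to (4.4, 0.7), a distance of √(3.3² + 5.8²) ≈ 6.7.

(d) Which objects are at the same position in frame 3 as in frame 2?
the green cross, the cyan cross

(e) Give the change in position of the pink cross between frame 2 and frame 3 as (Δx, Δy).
(2.0, 3.1)

The pink cross was at (5.3, 3.6) in frame 2 and (7.3, 6.7) in frame 3.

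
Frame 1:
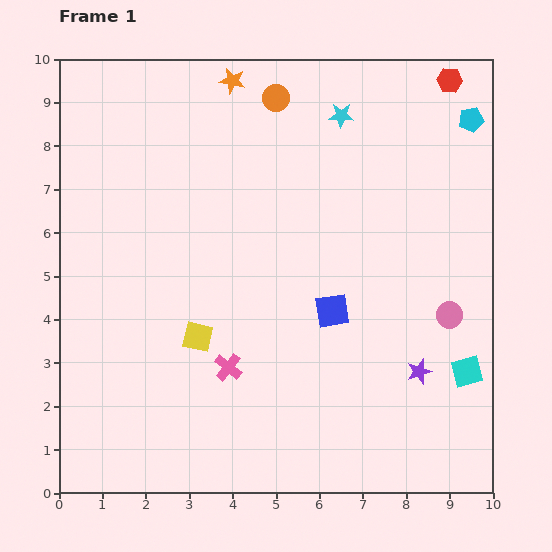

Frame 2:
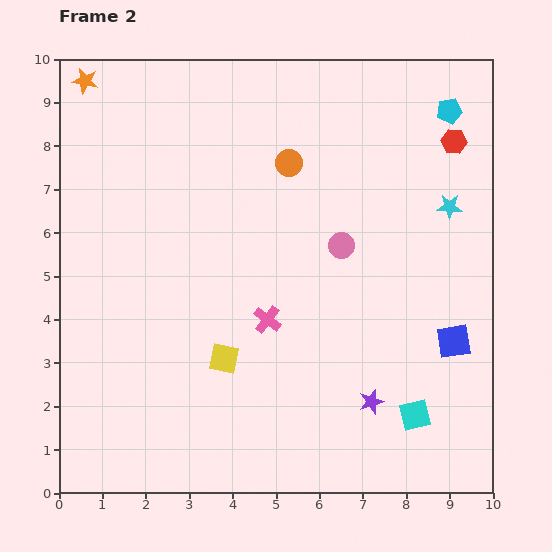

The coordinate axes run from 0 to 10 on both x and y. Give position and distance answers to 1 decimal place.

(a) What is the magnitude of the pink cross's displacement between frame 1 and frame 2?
1.4

The pink cross moved from (3.9, 2.9) to (4.8, 4.0), a distance of √(0.9² + 1.1²) ≈ 1.4.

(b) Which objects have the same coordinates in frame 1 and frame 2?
none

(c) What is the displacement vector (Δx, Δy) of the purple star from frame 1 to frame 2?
(-1.1, -0.7)

The purple star was at (8.3, 2.8) in frame 1 and (7.2, 2.1) in frame 2.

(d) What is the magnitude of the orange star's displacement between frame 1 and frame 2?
3.4

The orange star moved from (4.0, 9.5) to (0.6, 9.5), a distance of √(3.4² + 0.0²) ≈ 3.4.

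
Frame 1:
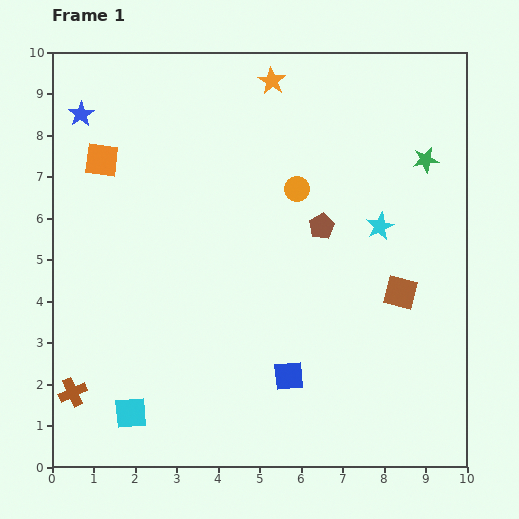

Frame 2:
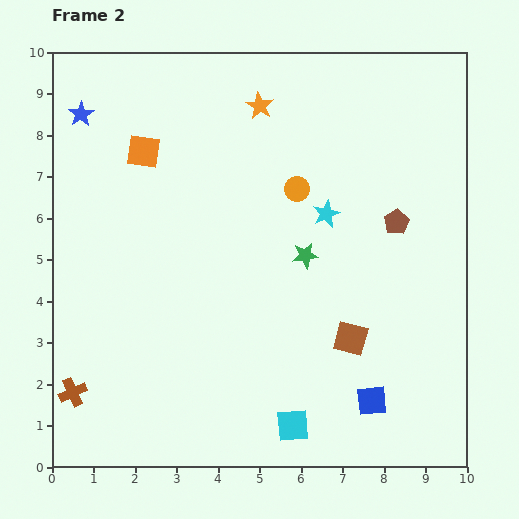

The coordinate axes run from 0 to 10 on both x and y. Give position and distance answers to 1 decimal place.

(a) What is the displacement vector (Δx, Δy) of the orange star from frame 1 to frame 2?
(-0.3, -0.6)

The orange star was at (5.3, 9.3) in frame 1 and (5.0, 8.7) in frame 2.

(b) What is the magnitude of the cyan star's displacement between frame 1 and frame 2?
1.3

The cyan star moved from (7.9, 5.8) to (6.6, 6.1), a distance of √(1.3² + 0.3²) ≈ 1.3.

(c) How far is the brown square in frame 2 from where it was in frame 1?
1.6

The brown square moved from (8.4, 4.2) to (7.2, 3.1), a distance of √(1.2² + 1.1²) ≈ 1.6.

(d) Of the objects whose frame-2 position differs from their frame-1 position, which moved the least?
the orange star

(moved 0.7)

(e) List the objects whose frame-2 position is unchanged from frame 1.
the brown cross, the blue star, the orange circle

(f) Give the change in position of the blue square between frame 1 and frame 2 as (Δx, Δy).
(2.0, -0.6)

The blue square was at (5.7, 2.2) in frame 1 and (7.7, 1.6) in frame 2.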